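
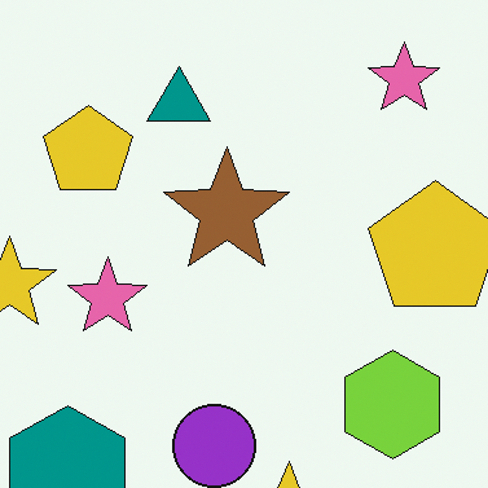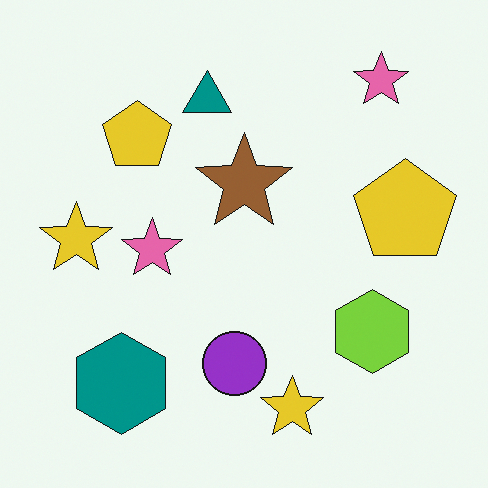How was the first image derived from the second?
It was cropped to a modestly smaller region and rescaled.

The visible shapes are larger and the field of view is narrower; shapes near the original edges may be partly or wholly outside the frame — a crop-and-rescale.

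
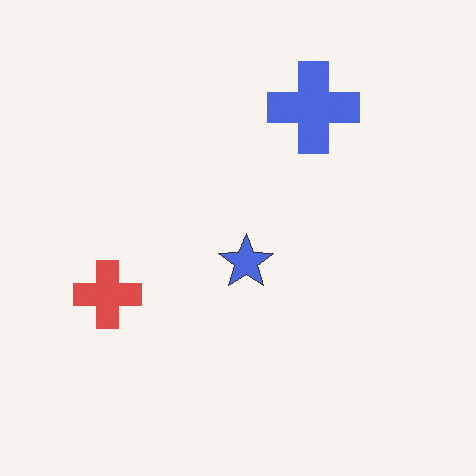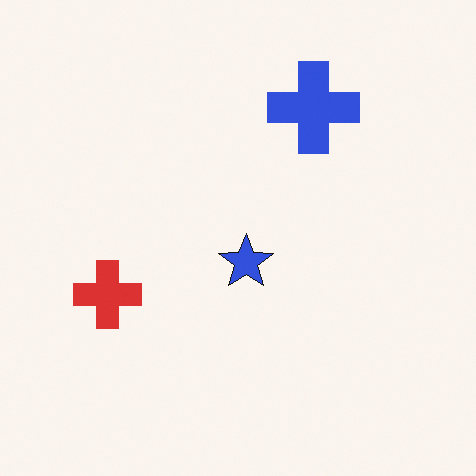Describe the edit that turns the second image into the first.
Given slightly reduced contrast.

Tones are pushed toward mid-grey across the whole image — a global contrast change.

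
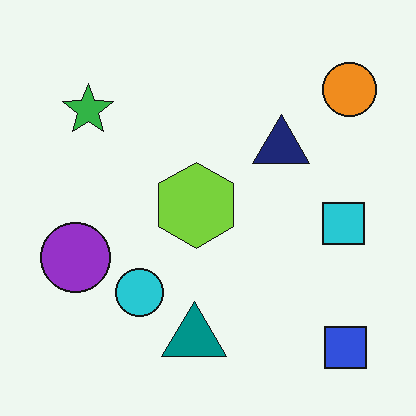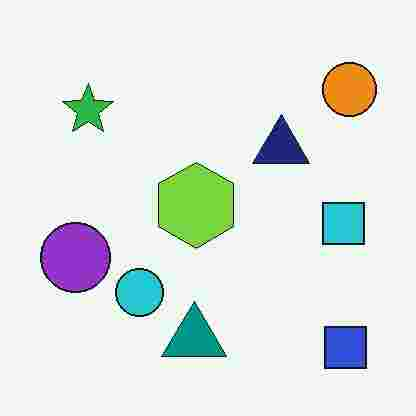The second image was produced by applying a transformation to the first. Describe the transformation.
The transformation is: degraded with heavy JPEG compression.

Blocky 8×8 compression artifacts appear around shape edges and the flat background shows ringing — characteristic JPEG degradation.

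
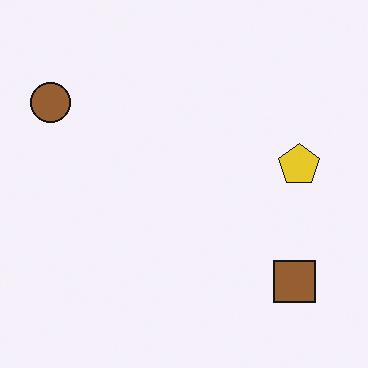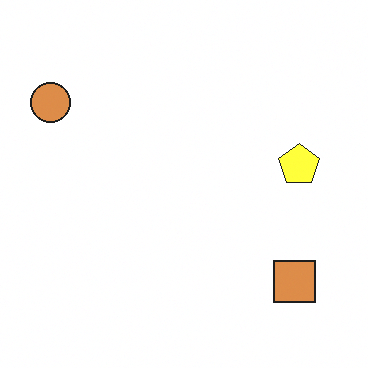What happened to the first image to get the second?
It was substantially brightened.

Every pixel — background and shapes alike — is uniformly brightened.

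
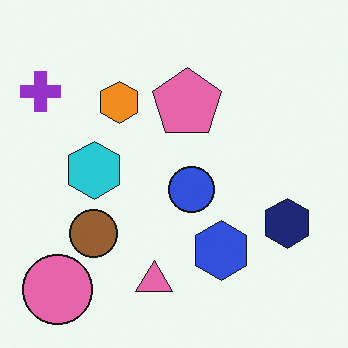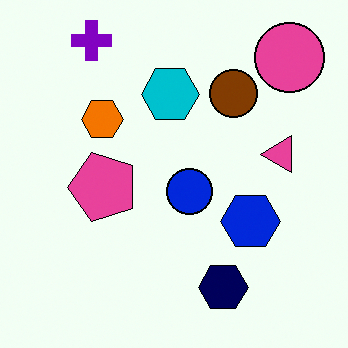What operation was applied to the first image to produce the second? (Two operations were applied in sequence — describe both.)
This is the original image given slightly increased contrast, then transposed (reflected across the top-left ↔ bottom-right diagonal).

Tones are pushed away from mid-grey across the whole image — a global contrast change. Shapes have swapped their row and column positions — what was in the top-right is now in the bottom-left — a diagonal reflection.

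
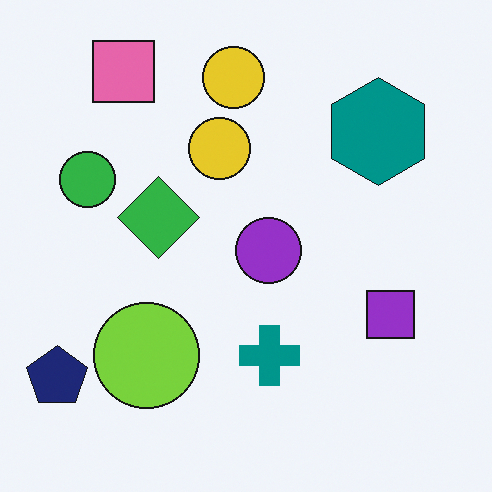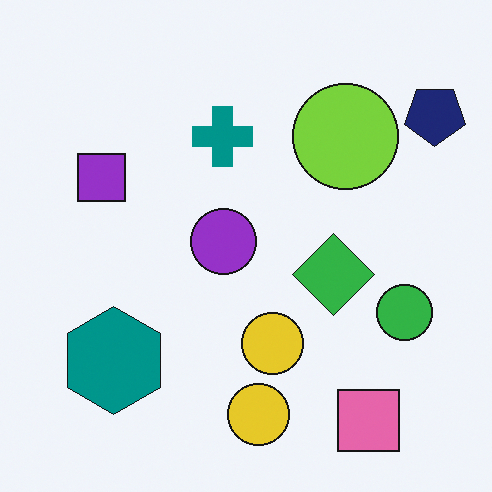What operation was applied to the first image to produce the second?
The image was rotated 180°.

The navy pentagon sits in the bottom-left of the first image and the top-right of the second — consistent with a whole-image 180° rotation.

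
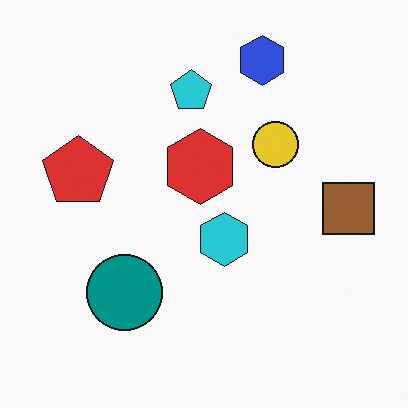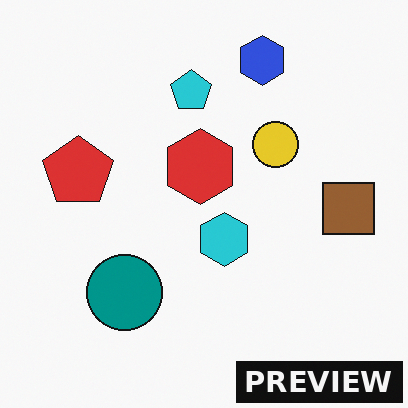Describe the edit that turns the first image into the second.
Watermarked with the text "PREVIEW" in the lower-right corner.

A dark label reading "PREVIEW" appears in the lower-right corner.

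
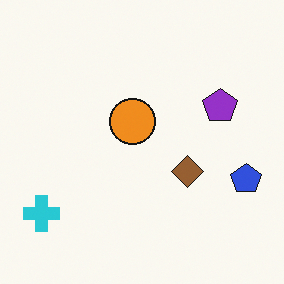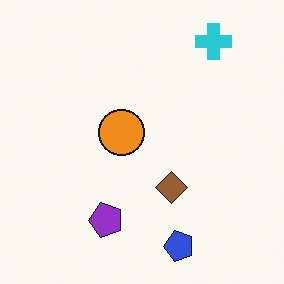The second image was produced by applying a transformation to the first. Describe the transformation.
The image was transposed (reflected across the top-left ↔ bottom-right diagonal).

Shapes have swapped their row and column positions — what was in the top-right is now in the bottom-left — a diagonal reflection.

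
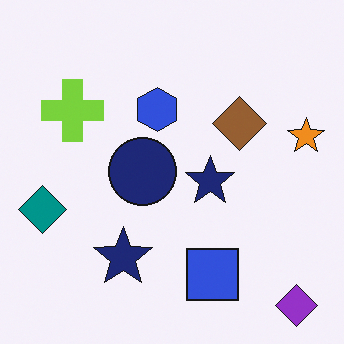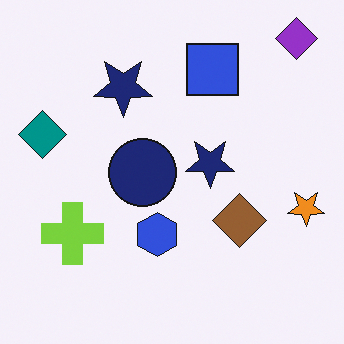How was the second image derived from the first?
Flipped vertically (top ↔ bottom).

The purple diamond is in the bottom-right of the first image and the top-right of the second — shapes on opposite sides of the horizontal midline have swapped in a mirror flip.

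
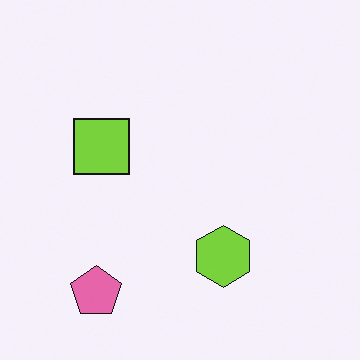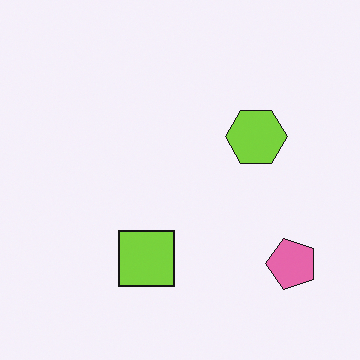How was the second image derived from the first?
The second image is the first rotated 90° counter-clockwise.

The pink pentagon sits in the bottom-left of the first image and the bottom-right of the second — consistent with a whole-image 90° counter-clockwise rotation.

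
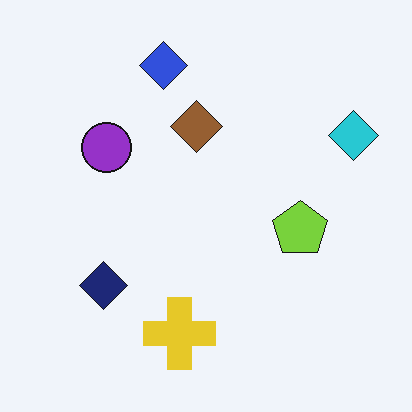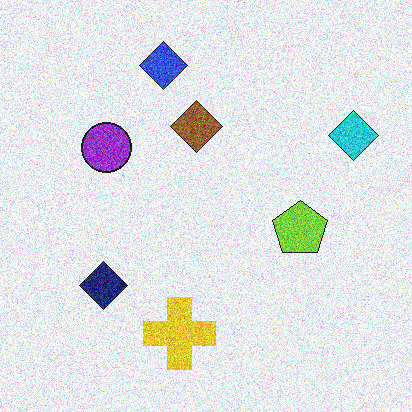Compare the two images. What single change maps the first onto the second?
The second image is the first degraded with strong gaussian noise.

Random speckle covers the whole image, including the flat background.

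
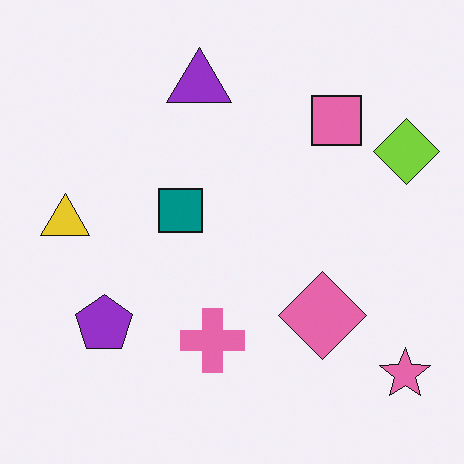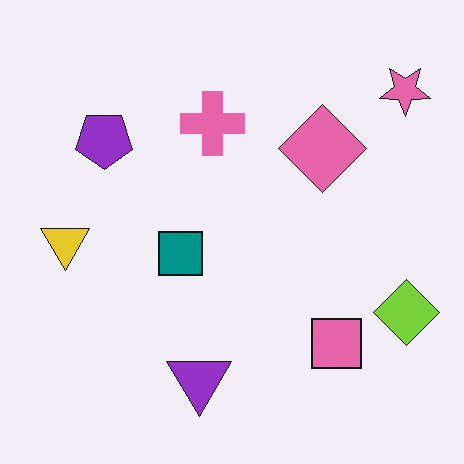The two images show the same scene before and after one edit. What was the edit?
The second image is the first flipped vertically (top ↔ bottom).

The purple triangle is in the top of the first image and the bottom of the second — shapes on opposite sides of the horizontal midline have swapped in a mirror flip.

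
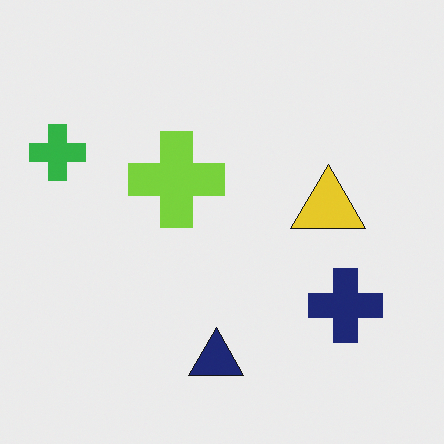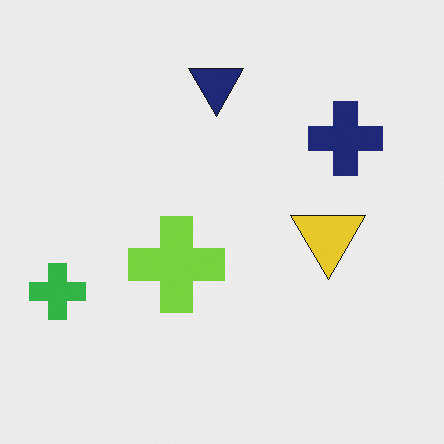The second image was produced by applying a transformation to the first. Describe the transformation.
The transformation is: flipped vertically (top ↔ bottom).

The navy triangle is in the bottom of the first image and the top of the second — shapes on opposite sides of the horizontal midline have swapped in a mirror flip.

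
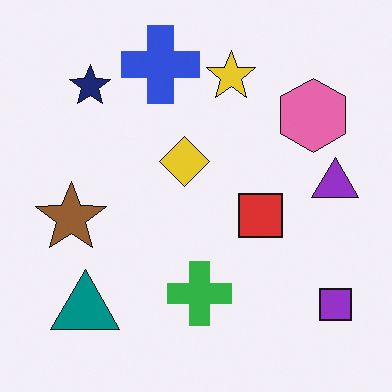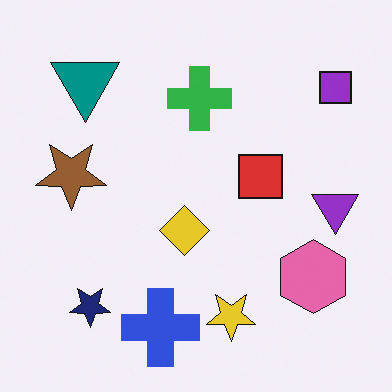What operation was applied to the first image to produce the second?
This is the original image flipped vertically (top ↔ bottom).

The blue cross is in the top of the first image and the bottom of the second — shapes on opposite sides of the horizontal midline have swapped in a mirror flip.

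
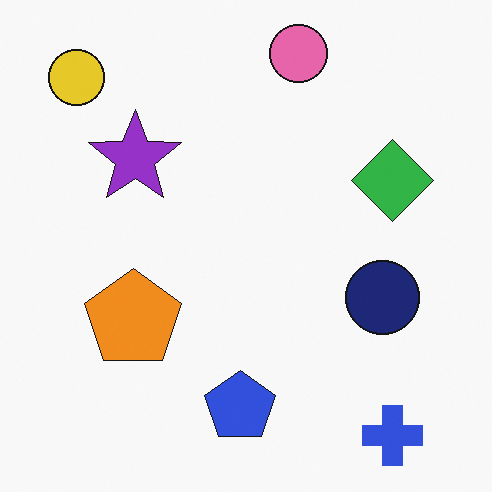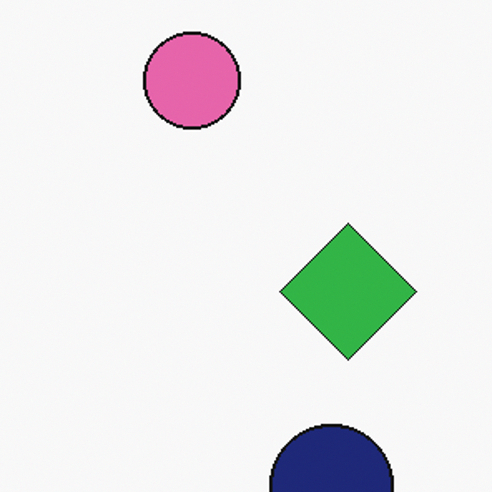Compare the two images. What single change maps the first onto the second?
The second image is the first cropped to a noticeably smaller region and rescaled.

The visible shapes are larger and the field of view is narrower; shapes near the original edges may be partly or wholly outside the frame — a crop-and-rescale.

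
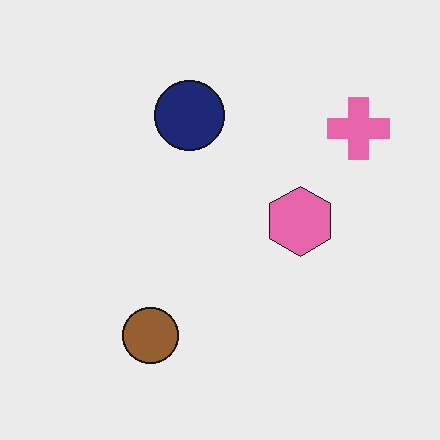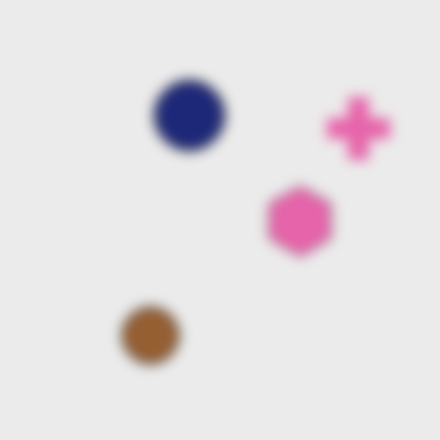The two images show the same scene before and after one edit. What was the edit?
Heavily blurred.

Shape edges and outlines are uniformly softened across the whole image.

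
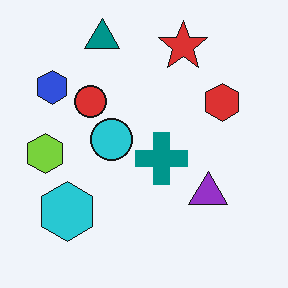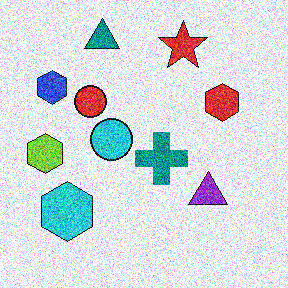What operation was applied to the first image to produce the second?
This is the original image degraded with a thick layer of grain.

Random speckle covers the whole image, including the flat background.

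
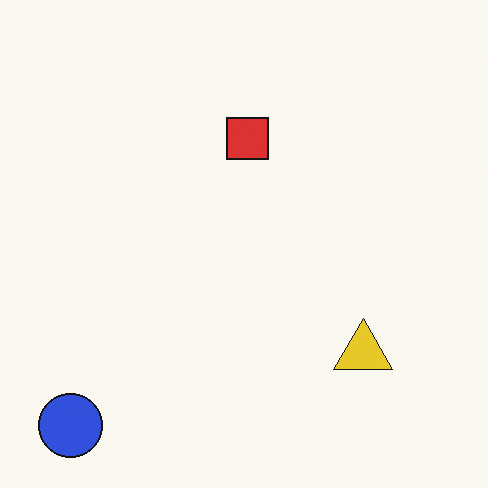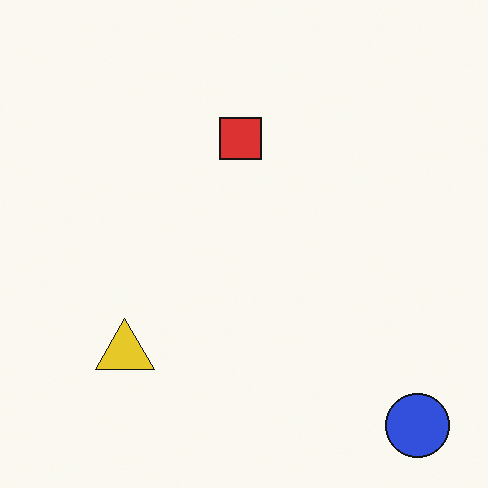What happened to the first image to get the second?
It was flipped horizontally (left ↔ right).

The blue circle is in the bottom-left of the first image and the bottom-right of the second — shapes on opposite sides of the vertical midline have swapped in a mirror flip.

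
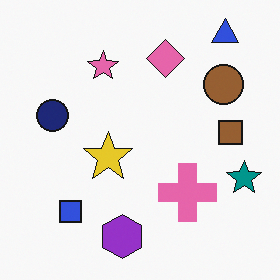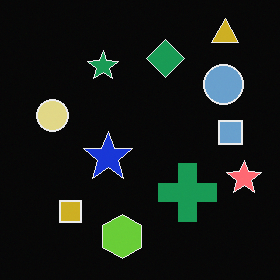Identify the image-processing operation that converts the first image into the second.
The second image is the first color-inverted (negative).

The light background has become dark and every shape's color is its complement — a photographic negative.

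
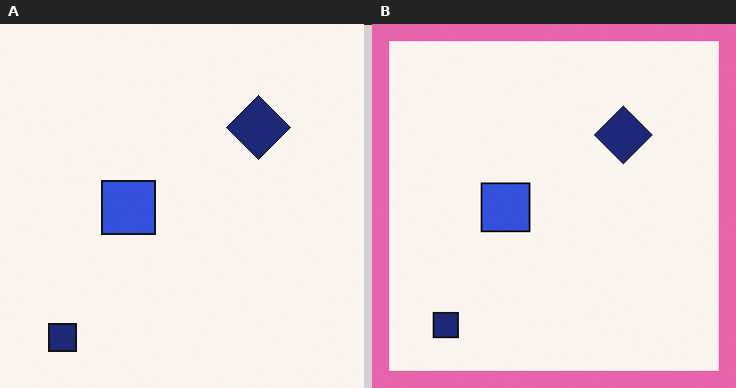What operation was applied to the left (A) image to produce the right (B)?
It was framed with a pink border.

A solid pink frame runs around the edge of the right (B) image, with the content slightly shrunk inside it.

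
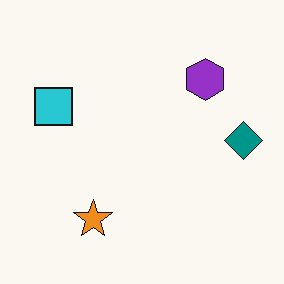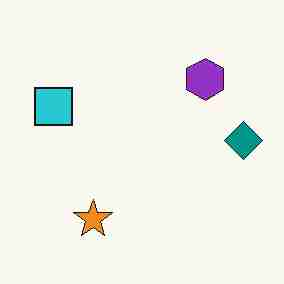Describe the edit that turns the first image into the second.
It was degraded with heavy JPEG compression.

Blocky 8×8 compression artifacts appear around shape edges and the flat background shows ringing — characteristic JPEG degradation.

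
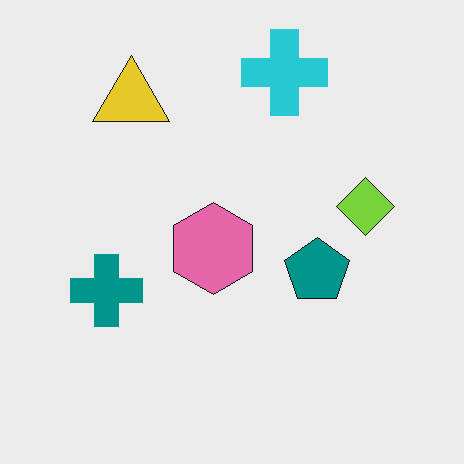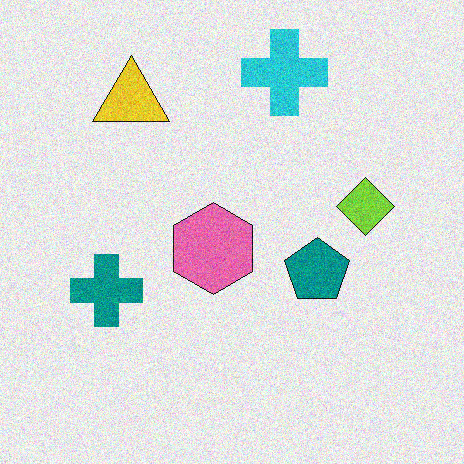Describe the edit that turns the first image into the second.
This is the original image degraded with moderate additive noise.

Random speckle covers the whole image, including the flat background.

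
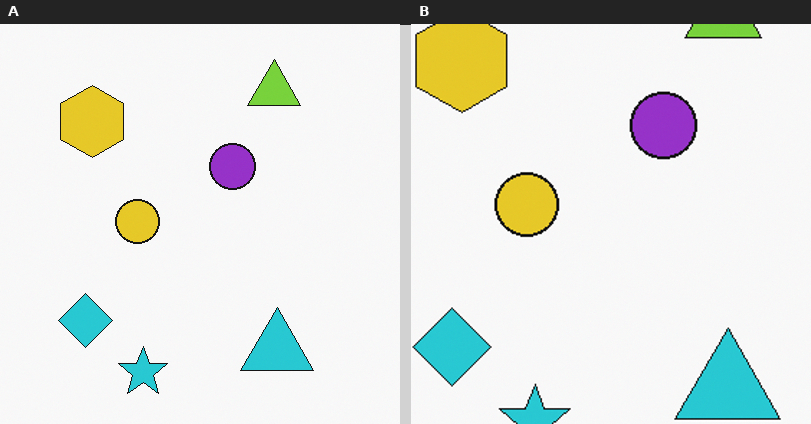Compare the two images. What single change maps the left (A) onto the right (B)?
This is the original image cropped slightly and scaled back up.

The visible shapes are larger and the field of view is narrower; shapes near the original edges may be partly or wholly outside the frame — a crop-and-rescale.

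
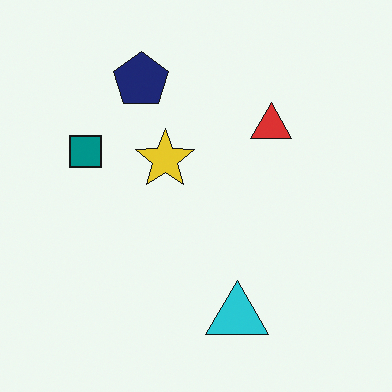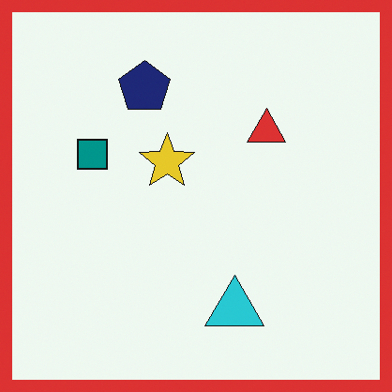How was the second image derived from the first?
Framed with a red border.

A solid red frame runs around the edge of the second image, with the content slightly shrunk inside it.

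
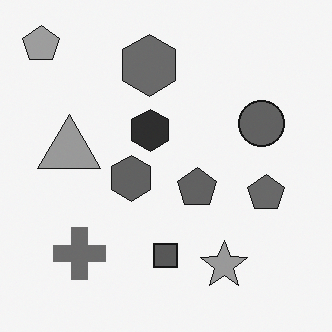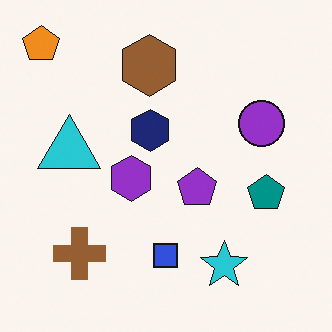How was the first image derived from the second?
The image was converted to grayscale.

All color is removed — every shape is now a shade of grey.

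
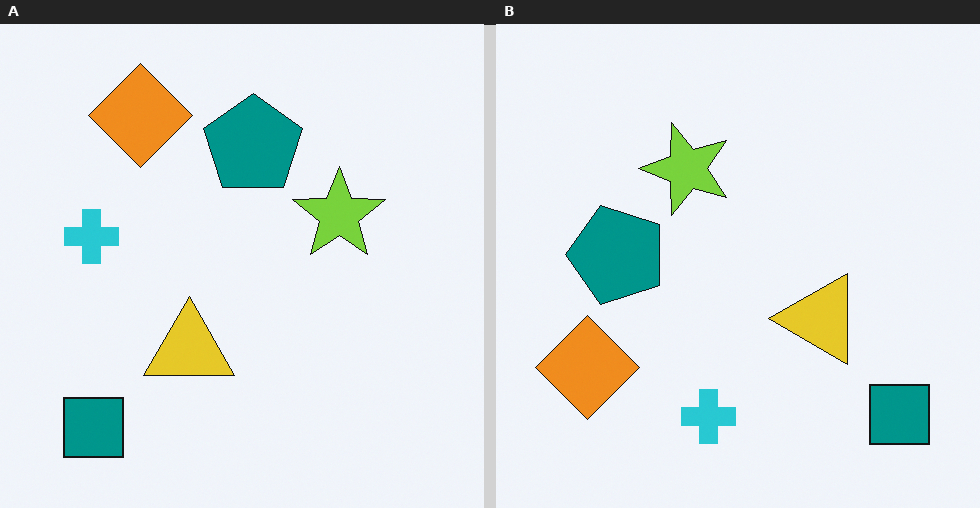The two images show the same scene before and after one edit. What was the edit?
This is the original image rotated 90° counter-clockwise.

The teal square sits in the bottom-left of the left (A) image and the bottom-right of the right (B) — consistent with a whole-image 90° counter-clockwise rotation.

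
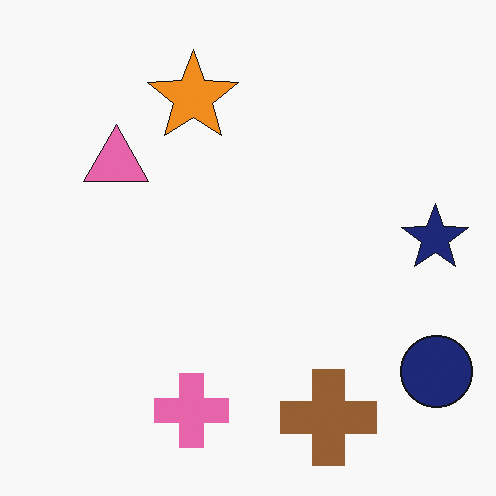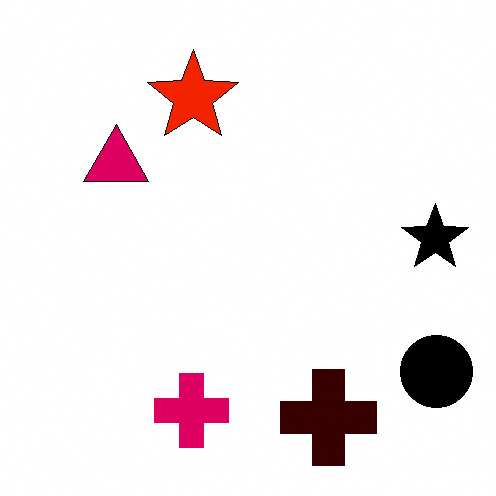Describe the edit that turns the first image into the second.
The second image is the first boosted in contrast.

Tones are pushed away from mid-grey across the whole image — a global contrast change.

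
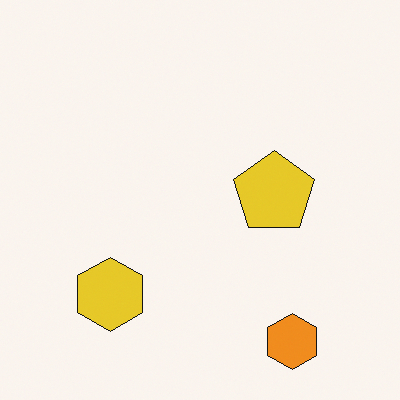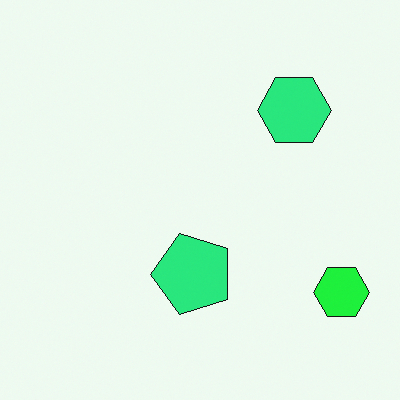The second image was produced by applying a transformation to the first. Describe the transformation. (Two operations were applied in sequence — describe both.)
The transformation is: hue-shifted by a moderate amount, then transposed (reflected across the top-left ↔ bottom-right diagonal).

Every shape's color has rotated by the same amount around the hue wheel — a uniform hue shift. Shapes have swapped their row and column positions — what was in the top-right is now in the bottom-left — a diagonal reflection.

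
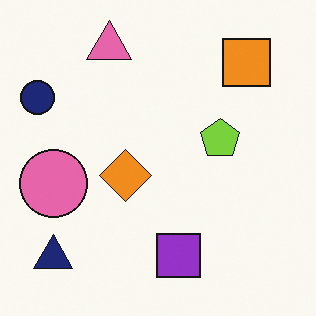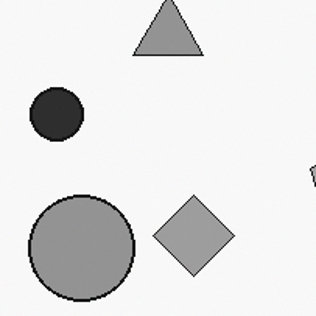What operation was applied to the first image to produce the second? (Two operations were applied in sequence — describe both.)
The transformation is: cropped slightly and scaled back up, then converted to grayscale.

The visible shapes are larger and the field of view is narrower; shapes near the original edges may be partly or wholly outside the frame — a crop-and-rescale. All color is removed — every shape is now a shade of grey.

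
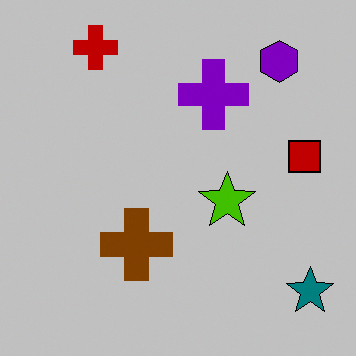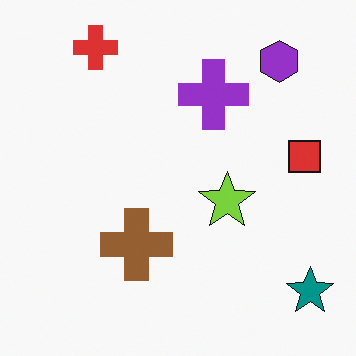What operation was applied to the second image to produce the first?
The transformation is: aggressively posterized.

Each flat color has snapped to a coarser quantized level — most visibly, the near-white background has dropped to a flat grey.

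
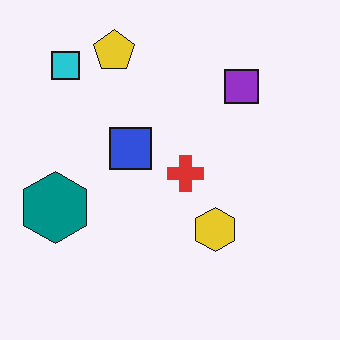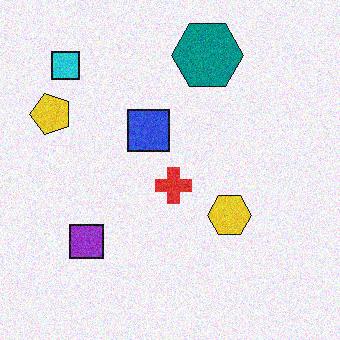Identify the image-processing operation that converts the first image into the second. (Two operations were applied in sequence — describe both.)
The second image is the first transposed (reflected across the top-left ↔ bottom-right diagonal), then degraded with visible gaussian noise.

Shapes have swapped their row and column positions — what was in the top-right is now in the bottom-left — a diagonal reflection. Random speckle covers the whole image, including the flat background.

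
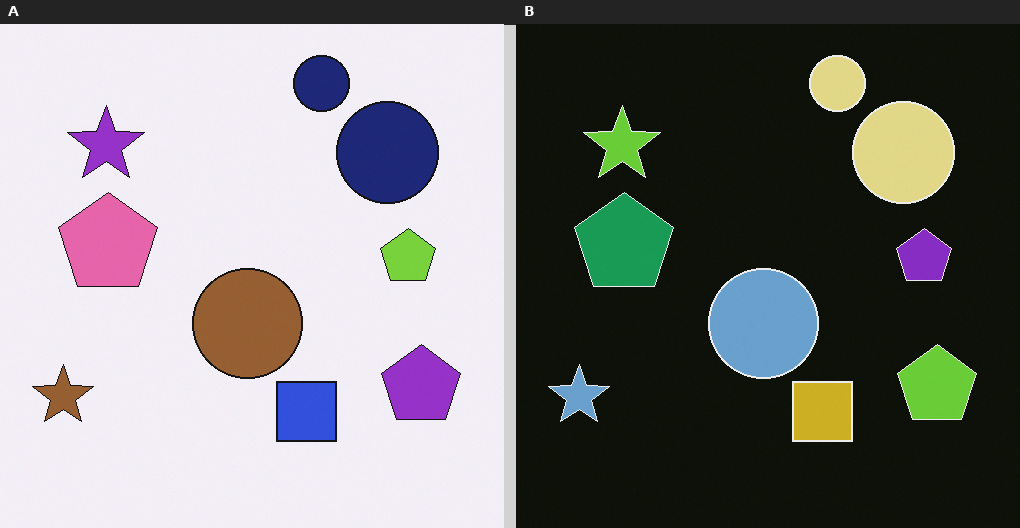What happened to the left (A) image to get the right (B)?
Color-inverted (negative).

The light background has become dark and every shape's color is its complement — a photographic negative.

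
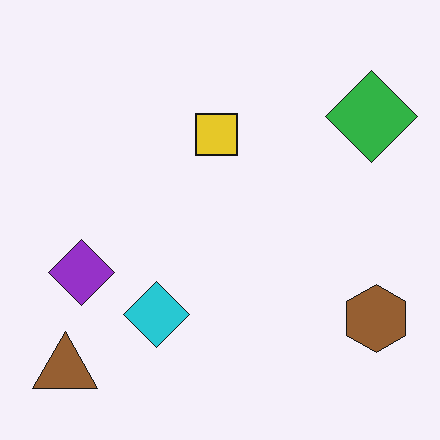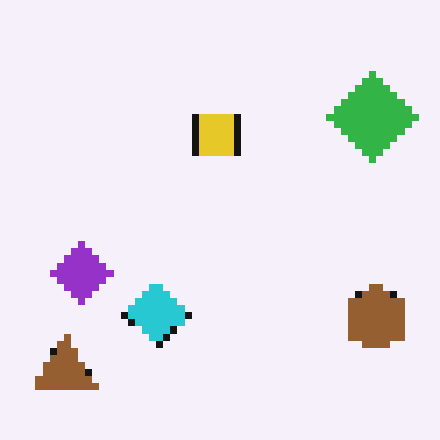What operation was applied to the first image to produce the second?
The image was moderately pixelated.

Shapes are reduced to large square blocks; fine edges and outlines are lost — a downscale-then-upscale (mosaic) effect.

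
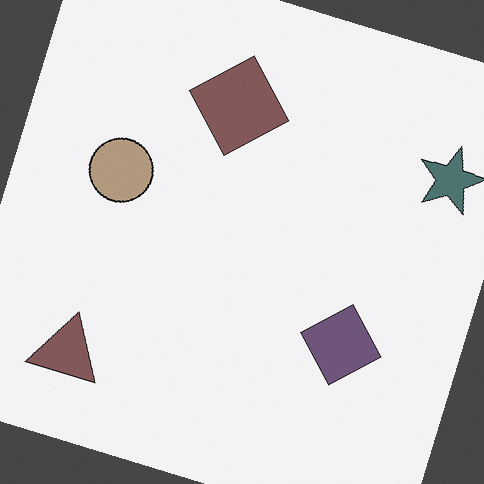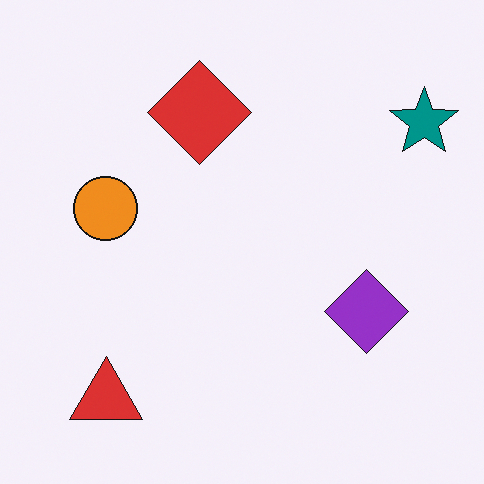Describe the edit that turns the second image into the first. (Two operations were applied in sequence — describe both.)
The transformation is: made much more muted (saturation change), then rotated clockwise by a moderate amount.

All colors are more muted and greyish — a global saturation change. Every shape is tilted by the same angle and the image corners show triangular fill wedges — a whole-image rotation by a non-right angle.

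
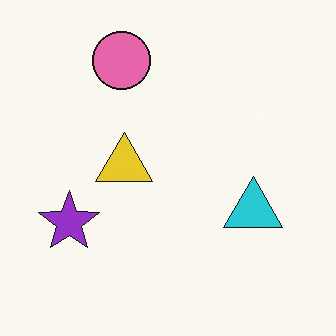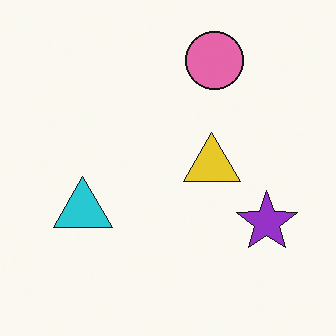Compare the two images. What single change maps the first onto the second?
This is the original image flipped horizontally (left ↔ right).

The purple star is in the left of the first image and the right of the second — shapes on opposite sides of the vertical midline have swapped in a mirror flip.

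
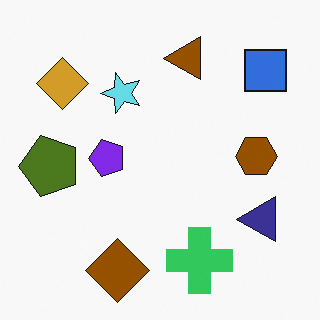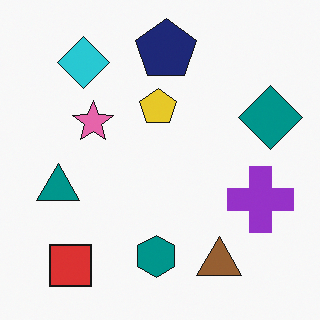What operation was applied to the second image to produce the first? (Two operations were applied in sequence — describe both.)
The first image is the second hue-shifted through roughly half the color wheel, then transposed (reflected across the top-left ↔ bottom-right diagonal).

Every shape's color has rotated by the same amount around the hue wheel — a uniform hue shift. Shapes have swapped their row and column positions — what was in the top-right is now in the bottom-left — a diagonal reflection.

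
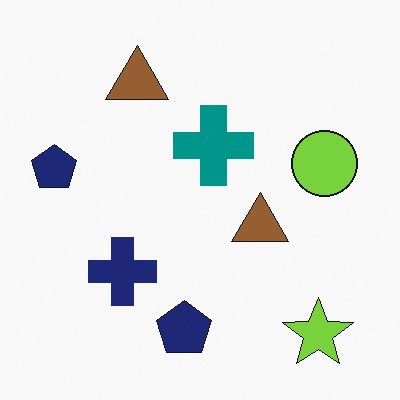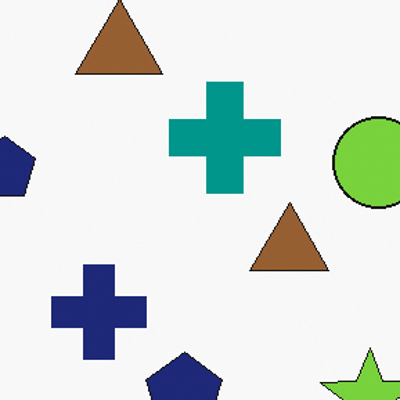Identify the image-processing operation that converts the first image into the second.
This is the original image cropped to a modestly smaller region and rescaled.

The visible shapes are larger and the field of view is narrower; shapes near the original edges may be partly or wholly outside the frame — a crop-and-rescale.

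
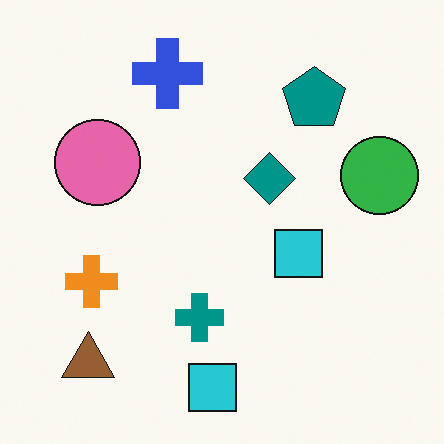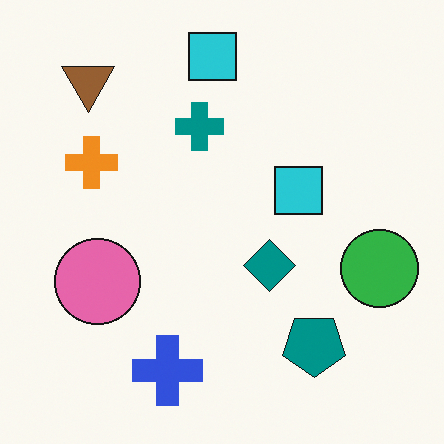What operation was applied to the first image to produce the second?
The image was flipped vertically (top ↔ bottom).

The blue cross is in the top of the first image and the bottom of the second — shapes on opposite sides of the horizontal midline have swapped in a mirror flip.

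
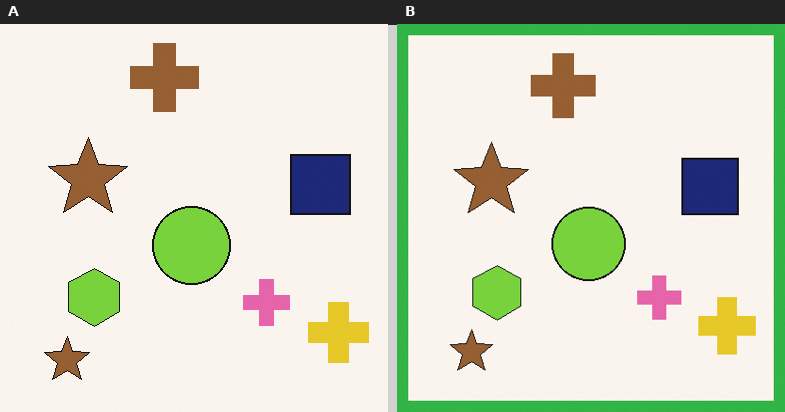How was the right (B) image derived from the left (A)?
The transformation is: framed with a green border.

A solid green frame runs around the edge of the right (B) image, with the content slightly shrunk inside it.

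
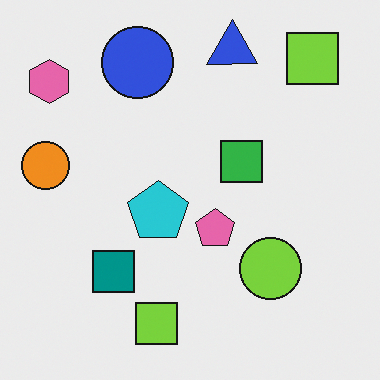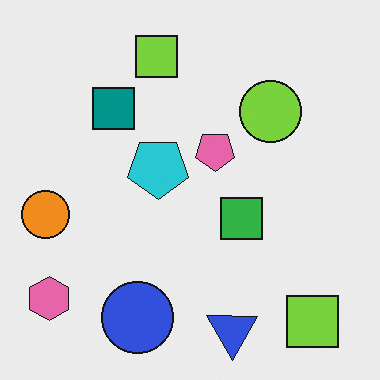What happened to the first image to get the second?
This is the original image flipped vertically (top ↔ bottom).

The blue triangle is in the top of the first image and the bottom of the second — shapes on opposite sides of the horizontal midline have swapped in a mirror flip.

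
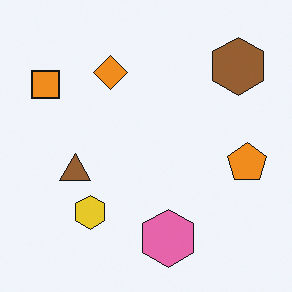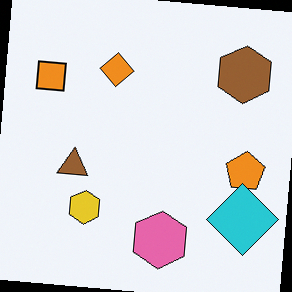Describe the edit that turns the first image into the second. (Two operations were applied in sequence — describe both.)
The image was rotated clockwise by a small amount, then overlaid with an additional cyan diamond.

Every shape is tilted by the same angle and the image corners show triangular fill wedges — a whole-image rotation by a non-right angle. A cyan diamond appears in the second image that is absent from the first.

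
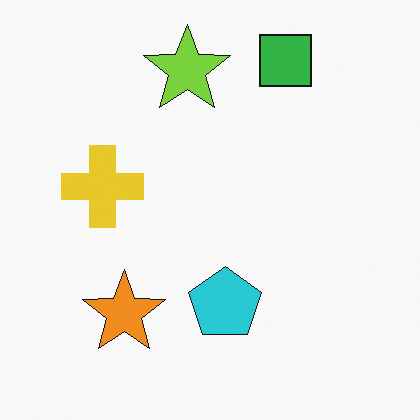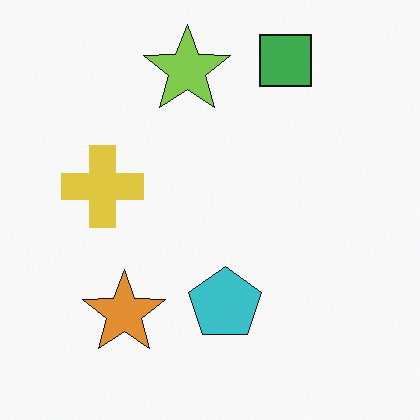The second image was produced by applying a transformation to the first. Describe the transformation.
It was slightly desaturated.

All colors are more muted and greyish — a global saturation change.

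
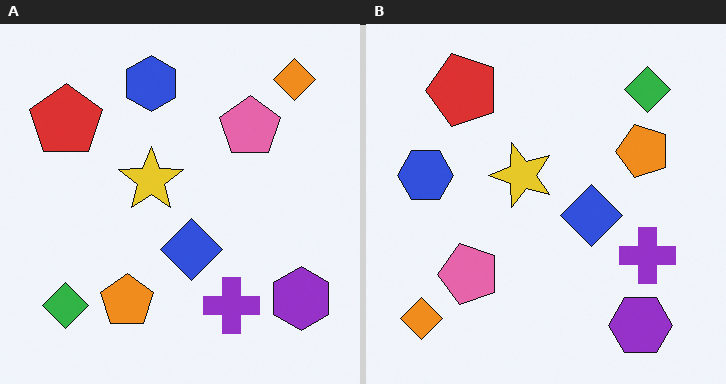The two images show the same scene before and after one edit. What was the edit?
The image was transposed (reflected across the top-left ↔ bottom-right diagonal).

Shapes have swapped their row and column positions — what was in the top-right is now in the bottom-left — a diagonal reflection.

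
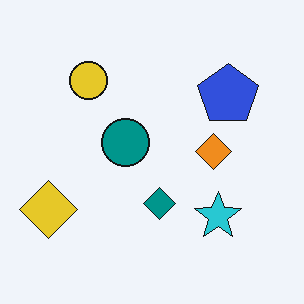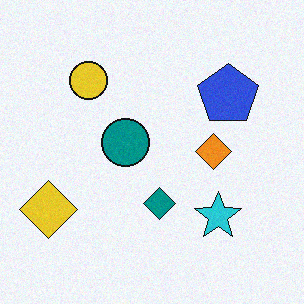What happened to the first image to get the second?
This is the original image degraded with light additive noise.

Random speckle covers the whole image, including the flat background.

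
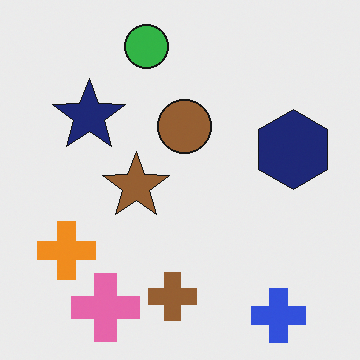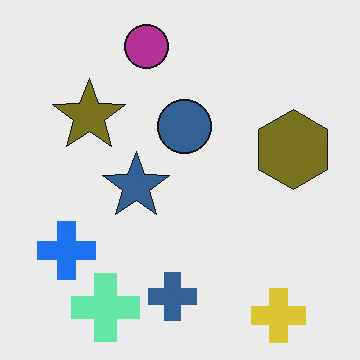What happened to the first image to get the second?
This is the original image hue-shifted by a large amount.

Every shape's color has rotated by the same amount around the hue wheel — a uniform hue shift.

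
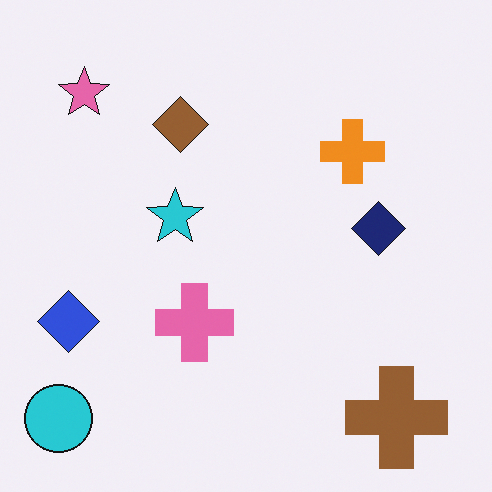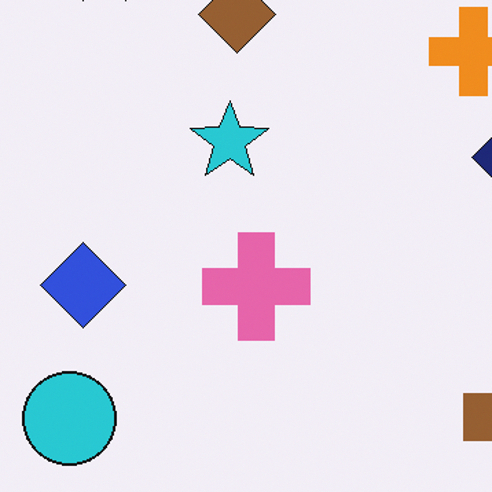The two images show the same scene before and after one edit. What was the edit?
This is the original image cropped slightly and scaled back up.

The visible shapes are larger and the field of view is narrower; shapes near the original edges may be partly or wholly outside the frame — a crop-and-rescale.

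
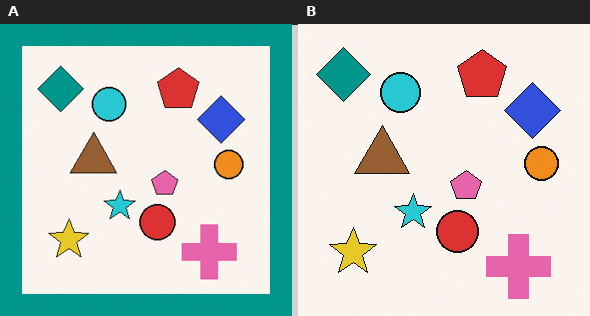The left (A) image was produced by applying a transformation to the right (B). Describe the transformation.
It was framed with a teal border.

A solid teal frame runs around the edge of the left (A) image, with the content slightly shrunk inside it.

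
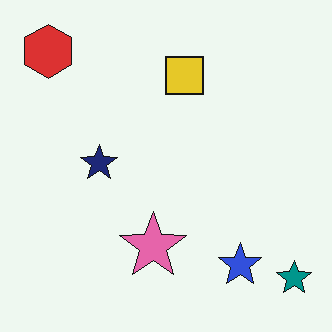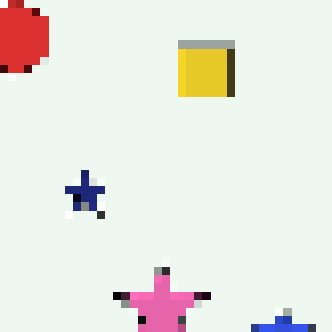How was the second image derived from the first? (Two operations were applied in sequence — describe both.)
The transformation is: cropped to a modestly smaller region and rescaled, then pixelated into visible square blocks.

The visible shapes are larger and the field of view is narrower; shapes near the original edges may be partly or wholly outside the frame — a crop-and-rescale. Shapes are reduced to large square blocks; fine edges and outlines are lost — a downscale-then-upscale (mosaic) effect.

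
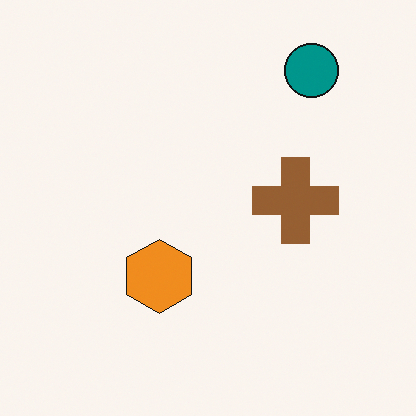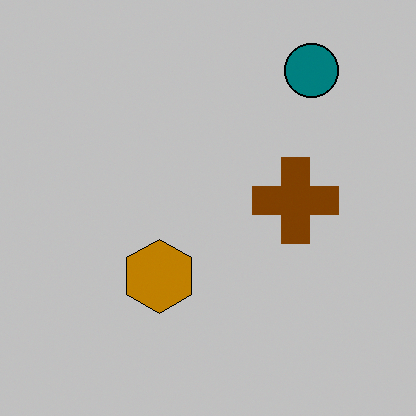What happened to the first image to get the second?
It was aggressively posterized.

Each flat color has snapped to a coarser quantized level — most visibly, the near-white background has dropped to a flat grey.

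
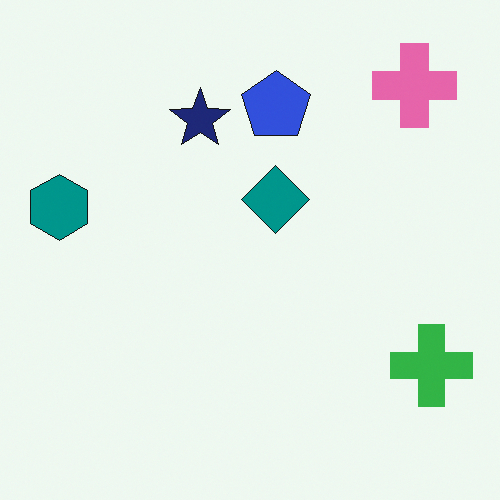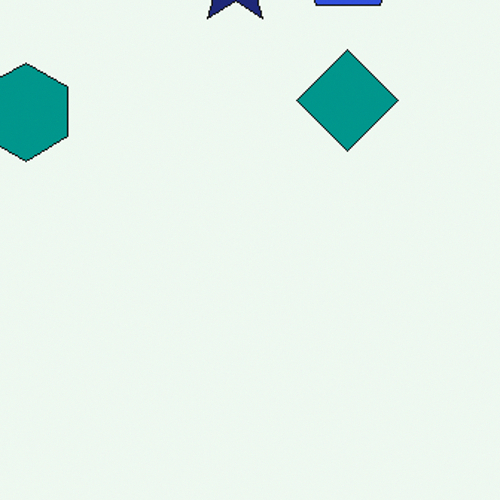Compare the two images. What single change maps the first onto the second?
The transformation is: cropped slightly and scaled back up.

The visible shapes are larger and the field of view is narrower; shapes near the original edges may be partly or wholly outside the frame — a crop-and-rescale.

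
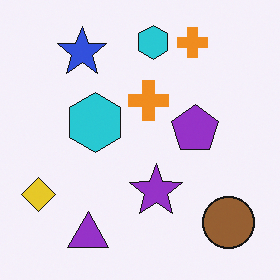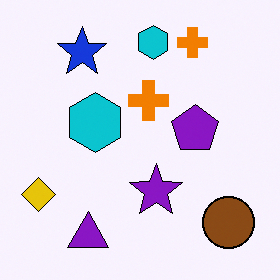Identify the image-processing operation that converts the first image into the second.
The transformation is: given slightly increased contrast.

Tones are pushed away from mid-grey across the whole image — a global contrast change.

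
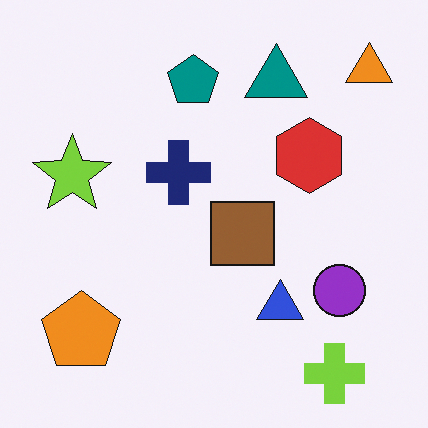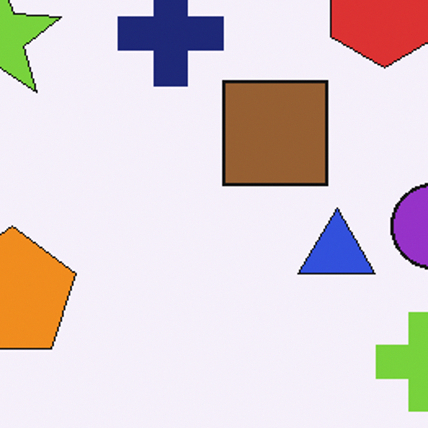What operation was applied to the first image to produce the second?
The transformation is: cropped to a noticeably smaller region and rescaled.

The visible shapes are larger and the field of view is narrower; shapes near the original edges may be partly or wholly outside the frame — a crop-and-rescale.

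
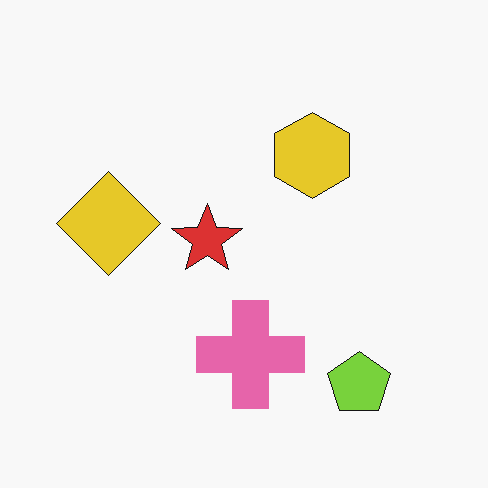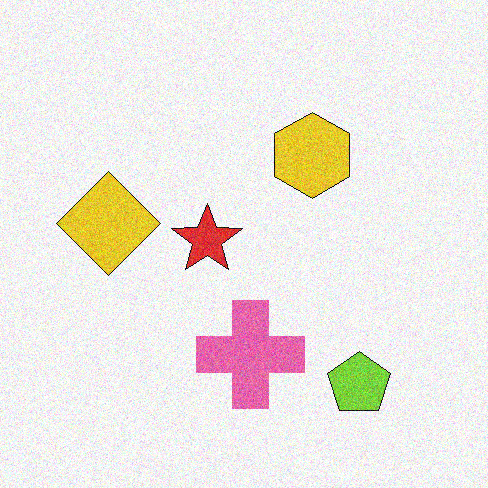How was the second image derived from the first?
The image was degraded with visible gaussian noise.

Random speckle covers the whole image, including the flat background.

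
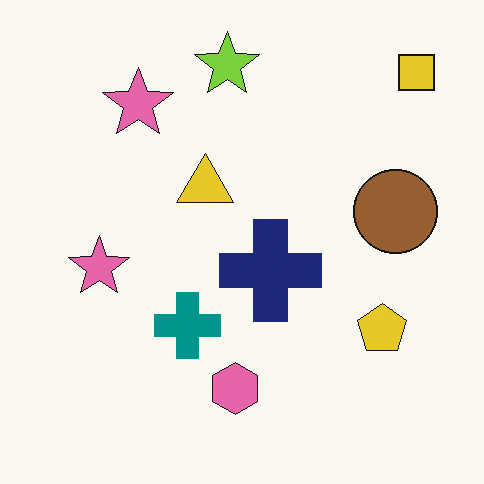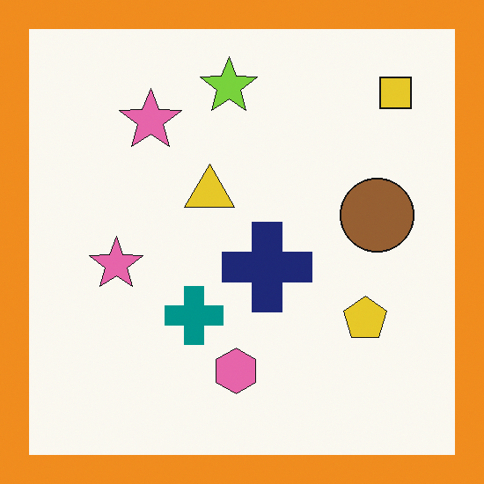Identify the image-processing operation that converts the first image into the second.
The second image is the first framed with a orange border.

A solid orange frame runs around the edge of the second image, with the content slightly shrunk inside it.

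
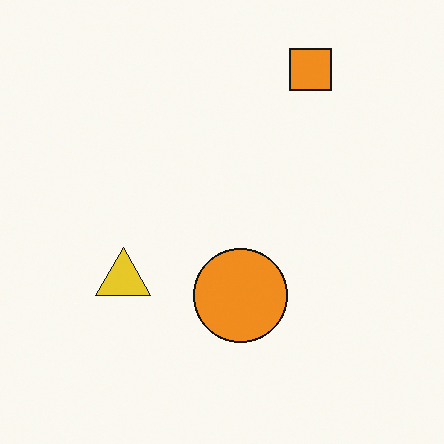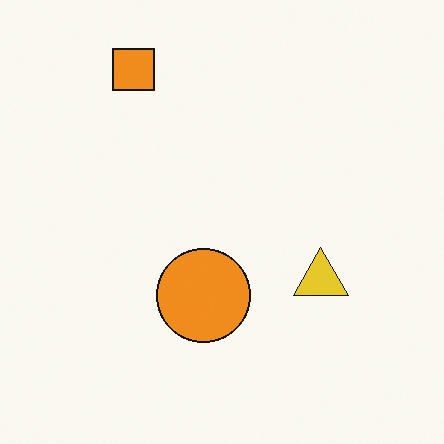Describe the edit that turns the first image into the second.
Flipped horizontally (left ↔ right).

The yellow triangle is in the left of the first image and the right of the second — shapes on opposite sides of the vertical midline have swapped in a mirror flip.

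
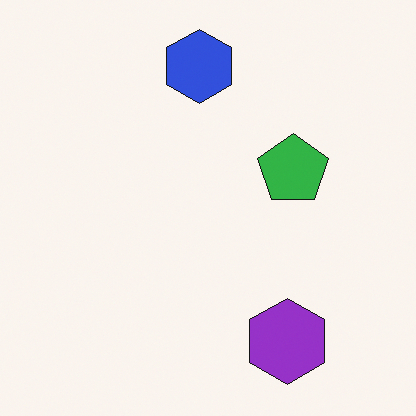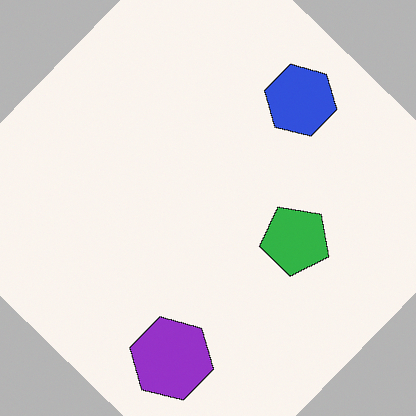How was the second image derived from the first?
Rotated clockwise by a large amount — several tens of degrees.

Every shape is tilted by the same angle and the image corners show triangular fill wedges — a whole-image rotation by a non-right angle.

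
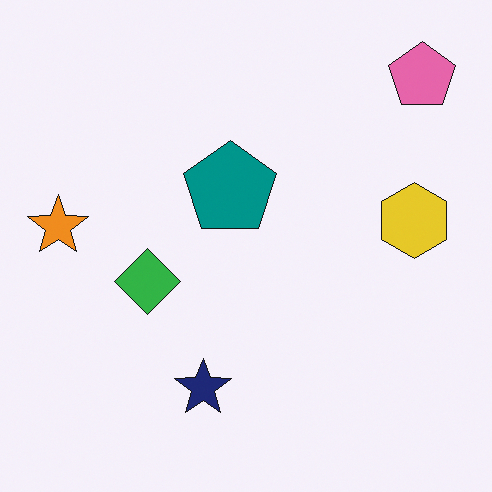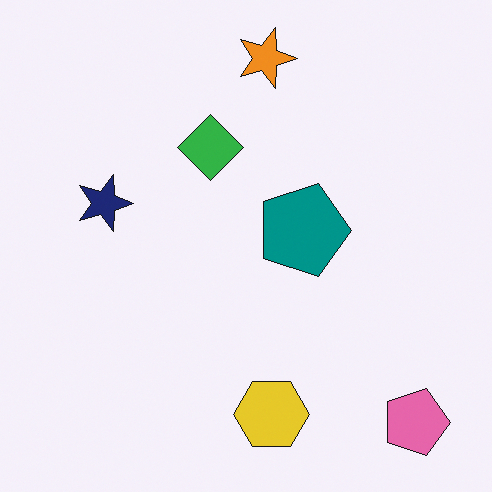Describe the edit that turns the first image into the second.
Rotated 90° clockwise.

The pink pentagon sits in the top-right of the first image and the bottom-right of the second — consistent with a whole-image 90° clockwise rotation.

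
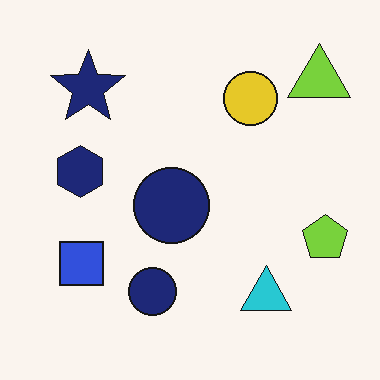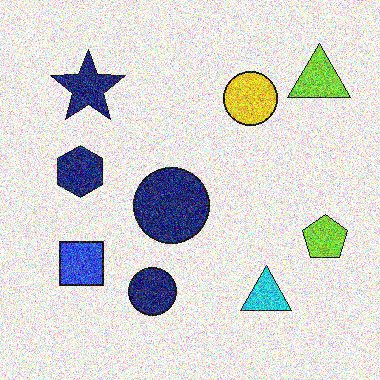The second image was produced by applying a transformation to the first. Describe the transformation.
It was degraded with strong gaussian noise.

Random speckle covers the whole image, including the flat background.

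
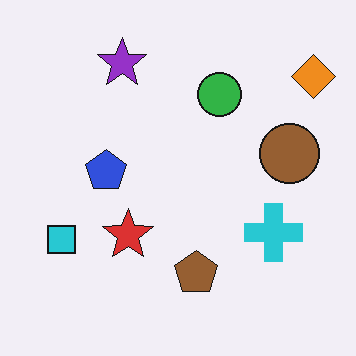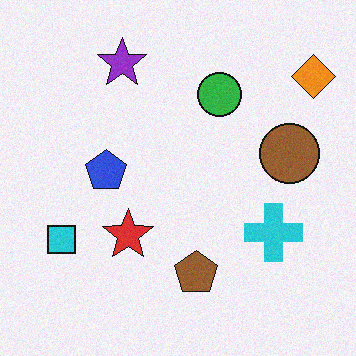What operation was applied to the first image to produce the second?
The second image is the first degraded with subtle gaussian noise.

Random speckle covers the whole image, including the flat background.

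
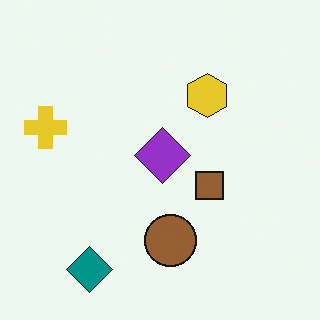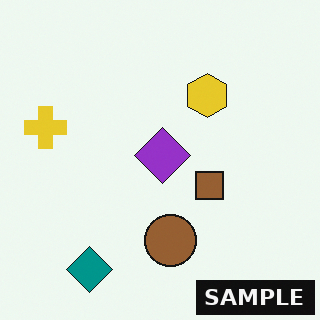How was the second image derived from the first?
The transformation is: watermarked with the text "SAMPLE" in the lower-right corner.

A dark label reading "SAMPLE" appears in the lower-right corner.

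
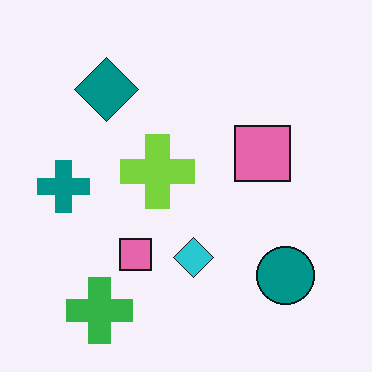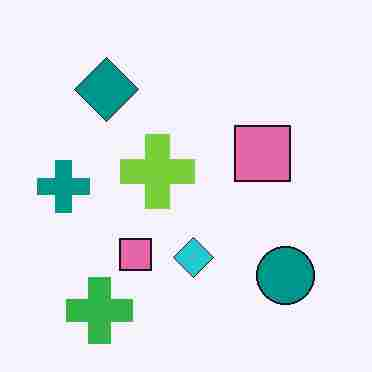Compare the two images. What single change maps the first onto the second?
It was heavily JPEG-compressed with obvious blocking artifacts.

Blocky 8×8 compression artifacts appear around shape edges and the flat background shows ringing — characteristic JPEG degradation.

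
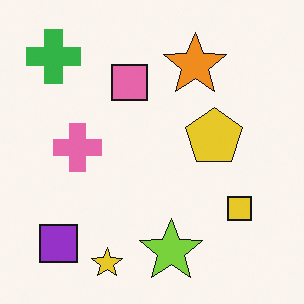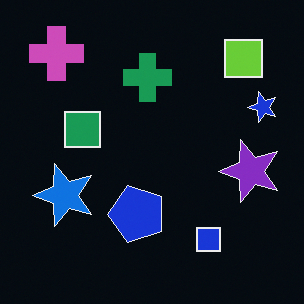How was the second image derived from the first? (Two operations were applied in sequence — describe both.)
It was transposed (reflected across the top-left ↔ bottom-right diagonal), then color-inverted (negative).

Shapes have swapped their row and column positions — what was in the top-right is now in the bottom-left — a diagonal reflection. The light background has become dark and every shape's color is its complement — a photographic negative.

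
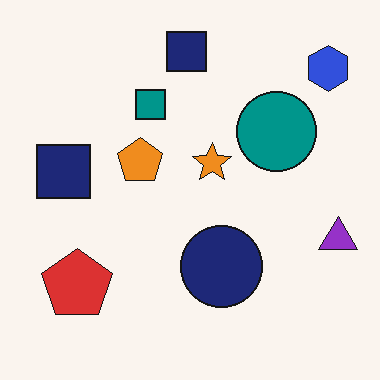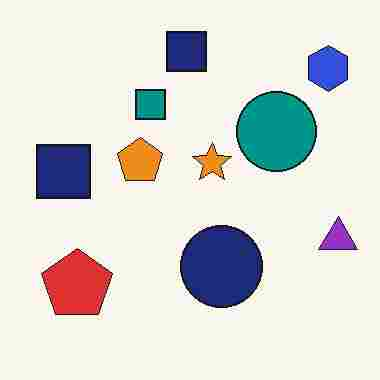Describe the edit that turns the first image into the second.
It was heavily JPEG-compressed with obvious blocking artifacts.

Blocky 8×8 compression artifacts appear around shape edges and the flat background shows ringing — characteristic JPEG degradation.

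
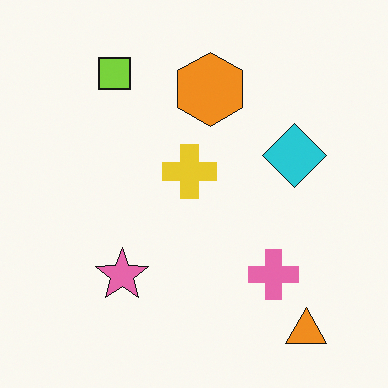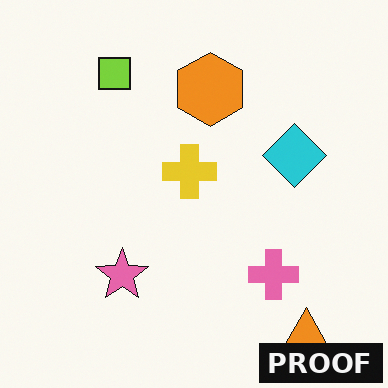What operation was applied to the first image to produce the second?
This is the original image watermarked with the text "PROOF" in the lower-right corner.

A dark label reading "PROOF" appears in the lower-right corner.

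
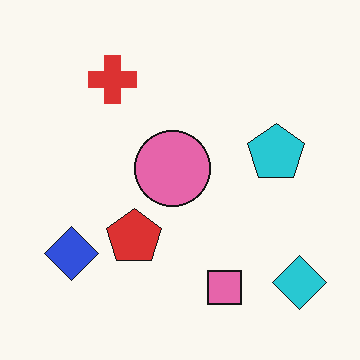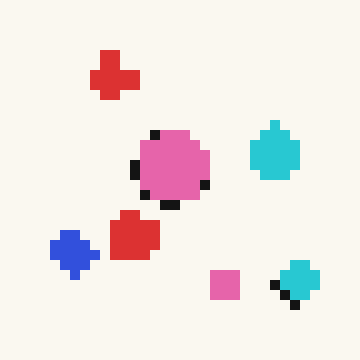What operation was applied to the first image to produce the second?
Heavily pixelated into large blocks.

Shapes are reduced to large square blocks; fine edges and outlines are lost — a downscale-then-upscale (mosaic) effect.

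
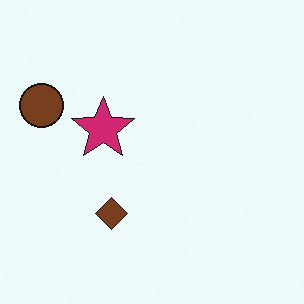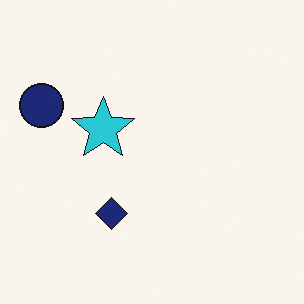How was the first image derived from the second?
The transformation is: hue-shifted by a moderate amount.

Every shape's color has rotated by the same amount around the hue wheel — a uniform hue shift.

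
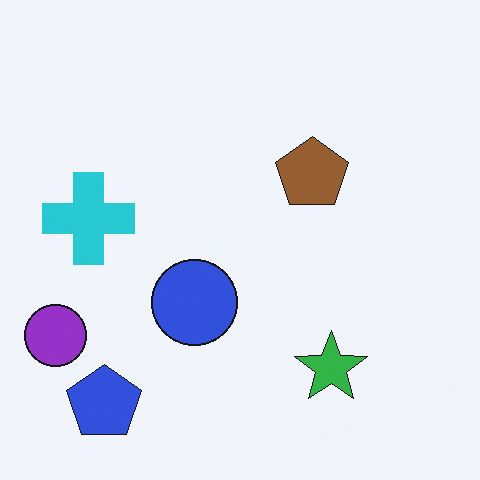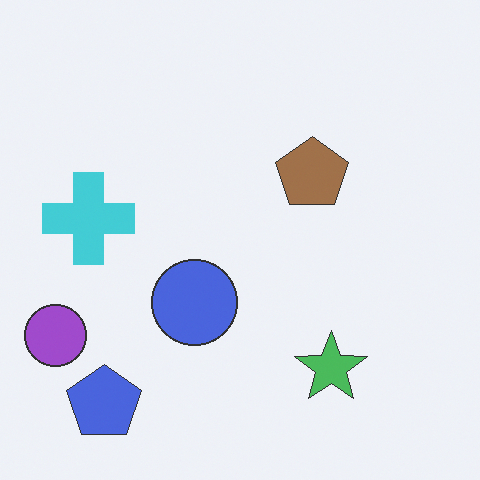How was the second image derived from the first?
The second image is the first given slightly reduced contrast.

Tones are pushed toward mid-grey across the whole image — a global contrast change.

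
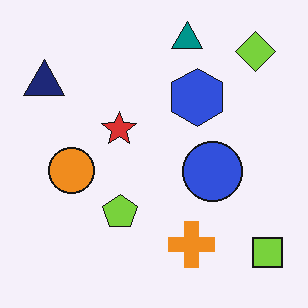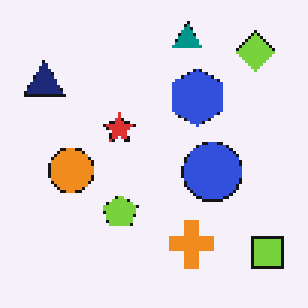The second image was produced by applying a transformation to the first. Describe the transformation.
This is the original image lightly pixelated (a mild mosaic effect).

Shapes are reduced to large square blocks; fine edges and outlines are lost — a downscale-then-upscale (mosaic) effect.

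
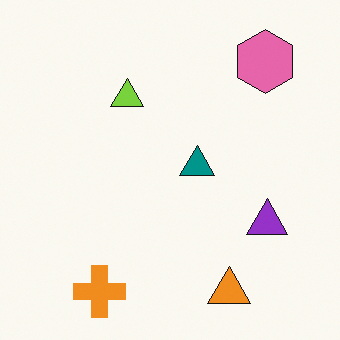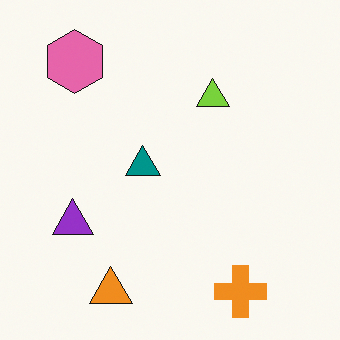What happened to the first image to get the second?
The image was flipped horizontally (left ↔ right).

The purple triangle is in the right of the first image and the left of the second — shapes on opposite sides of the vertical midline have swapped in a mirror flip.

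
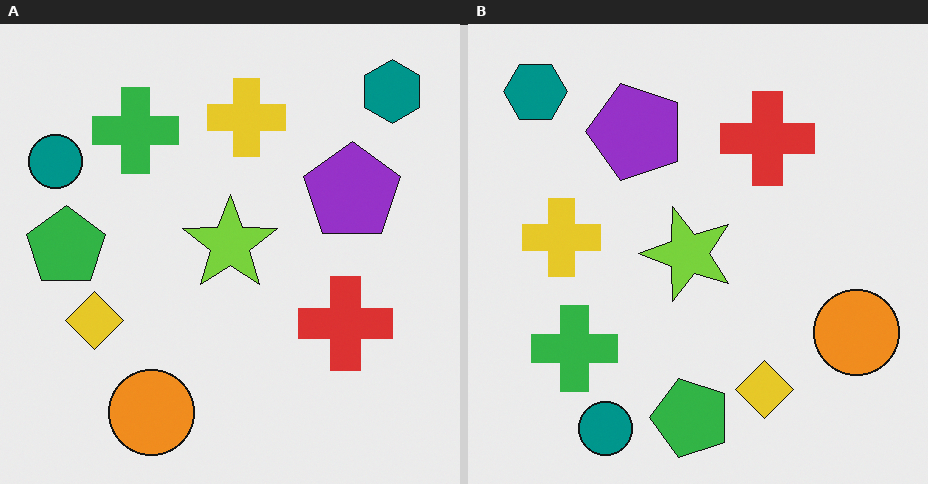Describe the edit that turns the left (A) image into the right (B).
Rotated 90° counter-clockwise.

The teal hexagon sits in the top-right of the left (A) image and the top-left of the right (B) — consistent with a whole-image 90° counter-clockwise rotation.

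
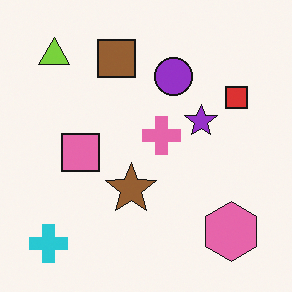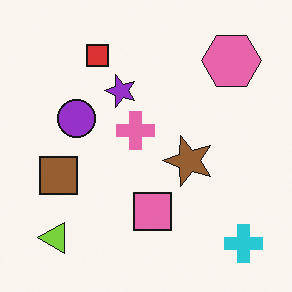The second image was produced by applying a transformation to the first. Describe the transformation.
Rotated 90° counter-clockwise.

The cyan cross sits in the bottom-left of the first image and the bottom-right of the second — consistent with a whole-image 90° counter-clockwise rotation.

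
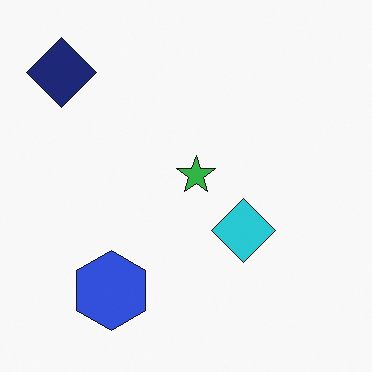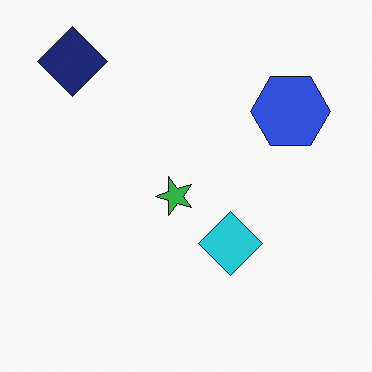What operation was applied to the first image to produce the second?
The second image is the first transposed (reflected across the top-left ↔ bottom-right diagonal).

Shapes have swapped their row and column positions — what was in the top-right is now in the bottom-left — a diagonal reflection.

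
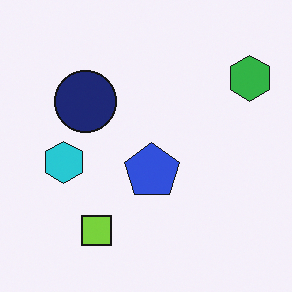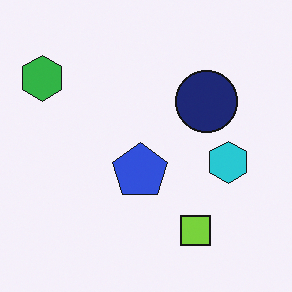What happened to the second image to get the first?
The image was flipped horizontally (left ↔ right).

The green hexagon is in the top-left of the second image and the top-right of the first — shapes on opposite sides of the vertical midline have swapped in a mirror flip.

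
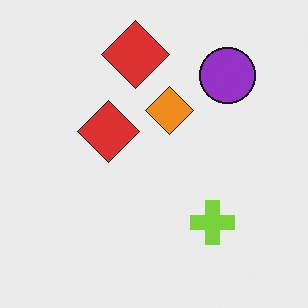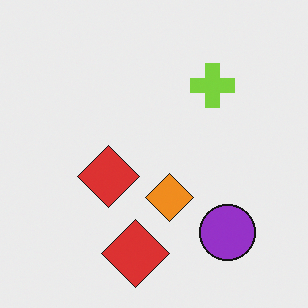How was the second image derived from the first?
Flipped vertically (top ↔ bottom).

The purple circle is in the top-right of the first image and the bottom-right of the second — shapes on opposite sides of the horizontal midline have swapped in a mirror flip.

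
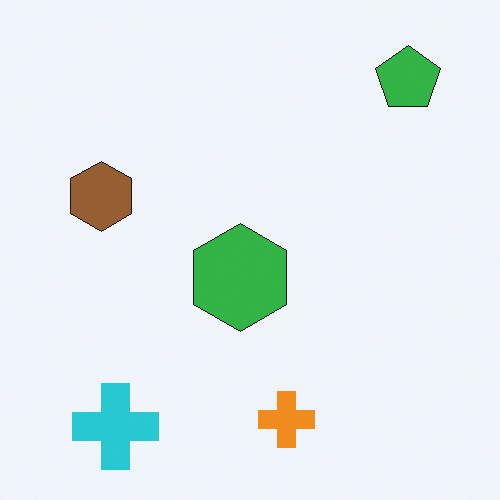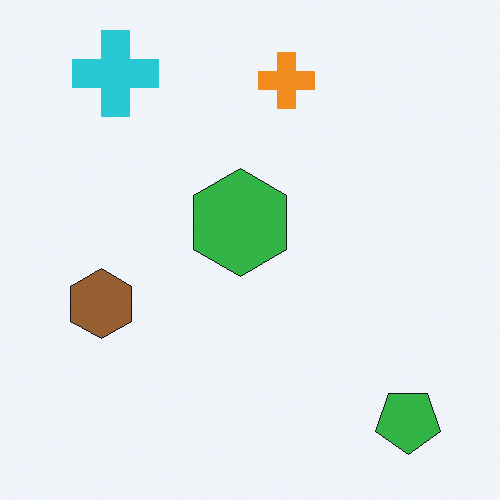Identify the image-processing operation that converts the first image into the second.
The image was flipped vertically (top ↔ bottom).

The cyan cross is in the bottom-left of the first image and the top-left of the second — shapes on opposite sides of the horizontal midline have swapped in a mirror flip.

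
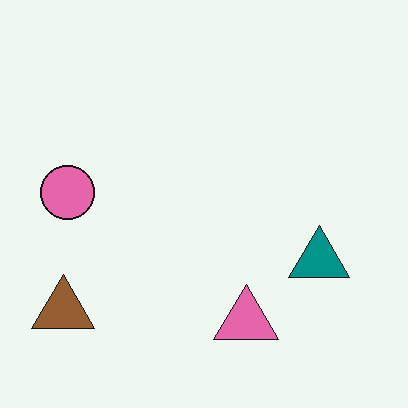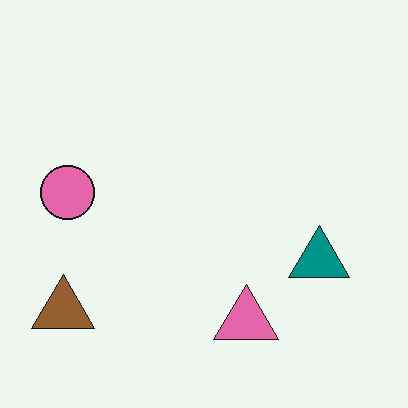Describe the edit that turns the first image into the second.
JPEG-compressed with visible artifacts.

Blocky 8×8 compression artifacts appear around shape edges and the flat background shows ringing — characteristic JPEG degradation.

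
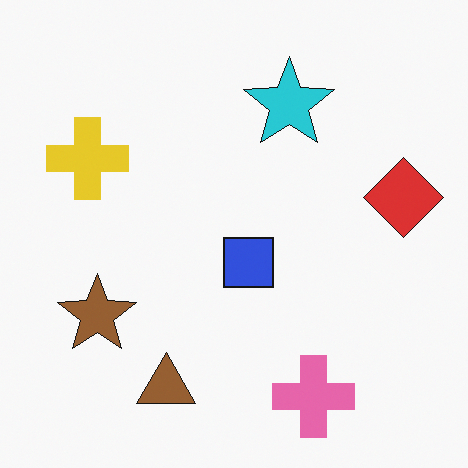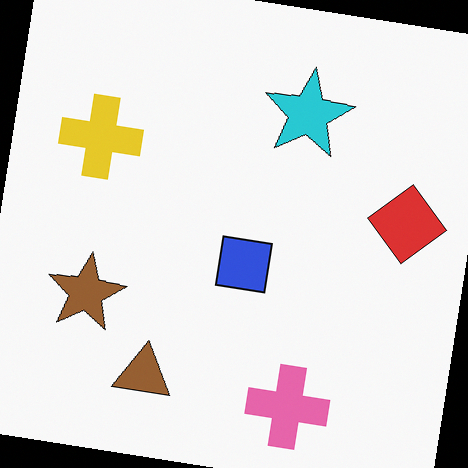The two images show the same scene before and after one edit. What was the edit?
Rotated clockwise by a small amount.

Every shape is tilted by the same angle and the image corners show triangular fill wedges — a whole-image rotation by a non-right angle.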